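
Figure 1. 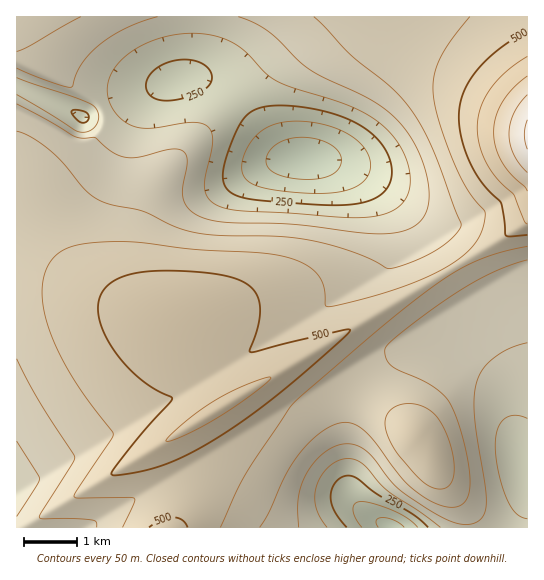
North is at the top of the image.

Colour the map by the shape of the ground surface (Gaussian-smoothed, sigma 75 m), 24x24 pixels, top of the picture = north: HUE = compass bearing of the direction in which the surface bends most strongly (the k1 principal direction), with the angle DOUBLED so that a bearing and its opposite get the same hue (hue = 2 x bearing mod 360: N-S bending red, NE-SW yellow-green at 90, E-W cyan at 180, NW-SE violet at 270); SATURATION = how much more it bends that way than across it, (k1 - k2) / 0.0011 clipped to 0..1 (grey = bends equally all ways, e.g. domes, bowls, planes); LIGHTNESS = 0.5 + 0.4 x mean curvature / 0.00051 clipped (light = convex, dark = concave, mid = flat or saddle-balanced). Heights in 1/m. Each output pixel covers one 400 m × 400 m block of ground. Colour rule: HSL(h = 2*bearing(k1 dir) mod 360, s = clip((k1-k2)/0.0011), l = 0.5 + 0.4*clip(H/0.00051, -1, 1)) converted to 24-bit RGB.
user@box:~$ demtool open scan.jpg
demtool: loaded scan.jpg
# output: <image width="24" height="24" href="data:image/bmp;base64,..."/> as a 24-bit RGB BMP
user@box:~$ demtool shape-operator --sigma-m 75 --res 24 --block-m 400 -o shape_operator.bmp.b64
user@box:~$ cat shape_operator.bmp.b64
<image width="24" height="24" href="data:image/bmp;base64,Qk32BgAAAAAAADYAAAAoAAAAGAAAABgAAAABABgAAAAAAMAGAAATCwAAEwsAAAAAAAAAAAAA0ovR35TegHKVQX5KNoA+YZFamp9qqX1zpHSKlnWUhXuKf4mDdJh4Y6ZyW51bgVc4NwUFLgUHUTshhMxPftR7dMKXXbGqV4mVUH1TmXma4ZjfyYfIYYlhOH8zWopFlYxqlndykXd/i3yDjYh/k5tzgphaaWZJYydPoB2TmFfDj7DJrNu+l9KqeLihXYuWVFl2Y39kQHpCYYJht4K05J7fr3uiXodSSYA7fYpii315inx8kIF9noZ2nXhiak9XPDJUWEZ+goGgk7mkqtKnlcKdeJuWXVl7XEtsgH9/fIB7UX9SRH5EeIxw0pDM3pjWmHp1U4JKUYFJhod2jH5+mnt/pXCFl1iYRT19RWCHhamek8acns2clquRgm6Ga011Y01vgH+AgYB/gYF/dINyRX9EU4NQoHyV45/dzIzDeIptR39EX4RbjX2DnHmXkWioUEuySn69hcPDsMq4n7eam4B+iFl9dE16aFh4gX+BgYCAgoKAgoOAgoR/ZYViQoBAaIhjvYe256Pir4KqX4NeRX5Ha4h5enOUYnKhW5iucrOelrCMqIyDn2J0i1V8eliCamaCgX+BgYCBgoKBg4OBg4SAg4WAgIZ8U4VSR4JGg49015TT35nclHqTTH5RSX9WaYqJZJCDYpZniphllXdim11skF+CfWeIcXaKgYCBgoGCgoKCg4SChIWChIWBhIaBhIaBdYZzRoFGVINUoX+f5Z7jyorJZ4ZuOXlCUIFWboVngoZlhXdmhWprjG+EgHSMeoGMgICCgYGDgoODg4SDg4WDhIaDhIaDhIaDhIaDg4WCZIVkQn5FZoVovoW96J7mq3ysT35SPHc7bX9jf3p0f3Z2gHl9f3yBfn2AgIGEgYOFgoSGg4WHhIaIhYeIhYeIhYaIhYWHhISGhIOFfoSBU4FWSH5MenSN2JDX3pPei3OSR3pISnpKdn52f3x/fn1/fn1/gISGgIaIgYeKgoiMg4iNhIiPhYeQhYWQhoSQhoSPhoONhYKLhICIc4Z7R35NV4BdoHyk55vnyYbKaYVxQ3hFW31cfnx7f3x7foiHf4uKgIyNgYyQgouSg4uUg4mWg4aZhYObiYKbi4KZi4GXiYCUhYCRgX6QY4x7SIBXaYqFwoPH65zqrXqrW31YRXVBcX1kfImDfIyFfI6JfY+Nf5CQgJCRf5CUfouYf4OdhYChjIGkj4KkjoOjiYOihIGigX6hfHidV4p7U31ilXGW34rY4InVkmdxVHNBeop8eIx8do19dot/eIl+eYp4co1ybo96cJGPd4KWgX2ei4OljYapioarh4Grh3qoinSjkm6fkWaRWXVNeXxVrWeQ6oTTyWmkfop7eox3dItzcoZ0d4Fzh4dviJBkbI1XUoZTWoRpa4qBe4yRg4eWhoGYjHeYk2uWk2ONk1+ElF18lV50g2VSYW9BhWNWymuogop+gIt8eol4dIN3dHx6hnVzmoRslpxcXYlJPns+RnxHXIFVcn9he3JifFtYflJTflJWgVNciFVgj1tklGFrkWRudHtQZntPg4qBhIuBf4qAeIaEcHqFenOMoYCOrYmCnJpuV4BPQnE9Tm07X2o9Z2A+alZAdFxIc1hNdlRQflxYh2hljXB2knWKmXeYlXWXgouAgoyBgZabe3+aboCKanmPi3+btpGkuIycl3aAa3NeXGVKXmA/YF49ZWNAbGVFbV9LcmhWfHxmfYV1foWLgH2Vh32fk4Wofp2OqOzrO8X78wDErI1vZIKFboSJm4WRuoWbunaeoWGRgFx1cFldamJXampVam1XZ3RdZYJra5F+cpeOdpSZd4iceoOihIiqdvr6ex0BMwUAIVEAnclkYnhpXndldX5pmm1rsWeDsl+XplyelWKXg2uMc3CGb4GMbJWXbKCbbqKcb5+cb5ebb5Cac5CdfZWiMwkAahkAZ/roheTKd4BlanRfX3BYZHFWfHZbjmNfnmF8omiZmXCiiXehe3uieoyld5imdJ6kcZ6fb5iXbJSTa5ORbJWQcZiPgvf5p+bqf5t2hn1sf3hod3Vja3BeZW9Za3JZeXZggnBrinSBjHyShYCYgoacgI2dfZGbeZKWdZGRcY2JbouEa4uAao17aY91gJuVjXx5jnh2i3RzhXFwfm9udnFtbXJqaXRma3lncX1td4F2fYaAgIqJgY2NgYyNf4uLe4mHeIaDdIV/cIV7bYV2aodwaIhoin5/jXyAj3uCkHmEjneFinaHgXWEdnWAcnx/cYF+cYR8c4d7dol8eYl+fIh/fYd/fYV/fIN/eoJ9d4J7c4J3cIJybYNsboRq"/>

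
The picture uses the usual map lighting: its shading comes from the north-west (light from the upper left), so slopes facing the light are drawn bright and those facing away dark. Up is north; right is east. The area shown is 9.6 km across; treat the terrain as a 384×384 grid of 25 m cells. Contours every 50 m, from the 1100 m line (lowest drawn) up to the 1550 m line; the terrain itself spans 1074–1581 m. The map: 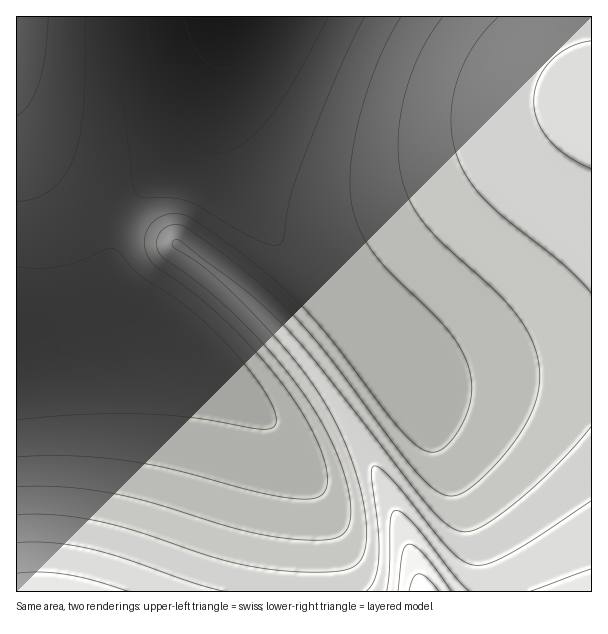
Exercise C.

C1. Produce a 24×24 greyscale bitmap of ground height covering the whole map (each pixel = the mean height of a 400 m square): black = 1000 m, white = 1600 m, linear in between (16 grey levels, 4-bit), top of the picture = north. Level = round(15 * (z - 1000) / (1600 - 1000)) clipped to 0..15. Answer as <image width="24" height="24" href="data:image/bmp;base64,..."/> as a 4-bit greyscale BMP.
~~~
<image width="24" height="24" href="data:image/bmp;base64,Qk2WAQAAAAAAAHYAAAAoAAAAGAAAABgAAAABAAQAAAAAACABAAATCwAAEwsAABAAAAAAAAAAAAAAABEREQAiIiIAMzMzAERERABVVVUAZmZmAHd3dwCIiIgAmZmZAKqqqgC7u7sAzMzMAN3d3QDu7u4A////AMy7u6qpmZmr7bu7u7uqqpmYiIib3Kqqu6qZmYiId3ebypmaqoiIiHd3d3ebqIiZqnd3d3ZmZmeal3iJmmZmZmZmVWipdneImWZmZVVVVWiYZmd4iVVVVVVVVomGZmd4iERVVVVVV5h1VmZ3iERERERVaJdlVmd3iERERERWiXZVZmd4iERERFVomGVWZnd4iFVVVVeJhlVmZ3eIiVVVVniHZVZmd3iImVVVV4h2VVZnd4iJmWZlVnZVVVZneIiZmWZmVVVEVVZ3iImZqnZmVURERVZ3iJmaqndmVURERVZ3iJmqqndmVEMzRFZniJmqqodmVEMzNFVniJmqqod2VDMzNEVniJmqqod2VDMiM0VmeJmaqod2VDIiI0RWeImZqg=="/>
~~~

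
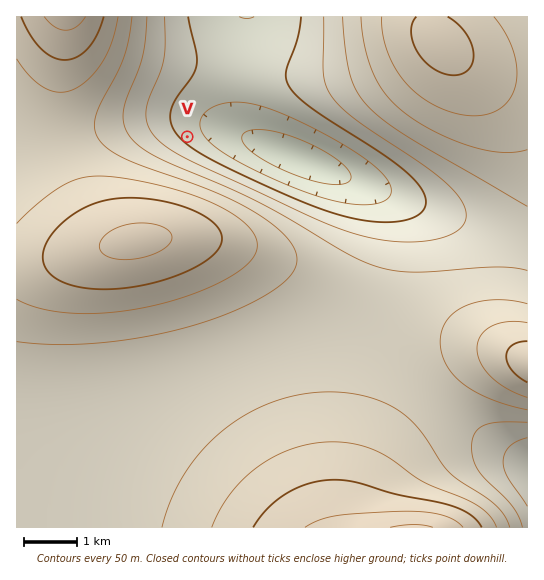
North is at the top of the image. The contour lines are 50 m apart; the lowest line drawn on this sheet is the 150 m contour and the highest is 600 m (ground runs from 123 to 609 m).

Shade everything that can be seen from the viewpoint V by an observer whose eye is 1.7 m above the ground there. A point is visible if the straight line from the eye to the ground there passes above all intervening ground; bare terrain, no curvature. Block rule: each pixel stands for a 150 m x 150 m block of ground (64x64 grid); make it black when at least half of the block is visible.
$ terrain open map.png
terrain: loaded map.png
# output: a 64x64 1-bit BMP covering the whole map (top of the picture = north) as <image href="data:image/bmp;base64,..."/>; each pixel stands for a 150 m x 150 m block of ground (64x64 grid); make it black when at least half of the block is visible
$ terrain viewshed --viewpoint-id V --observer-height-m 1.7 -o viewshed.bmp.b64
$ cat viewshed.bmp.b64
<image width="64" height="64" href="data:image/bmp;base64,Qk0+AgAAAAAAAD4AAAAoAAAAQAAAAEAAAAABAAEAAAAAAAACAAATCwAAEwsAAAIAAAAAAAAA////AAAAAAAAAAAAAAAAAAAAAAAAAAAAAAAAAAAAAAAAAAAAAAAAAAAAAAAAAAAAAAAAAAAAAAAAAAAAAAAAAAAAAAAAAAAAAAAAAAAAAAAAAAAAAAAAAAAAAAAAAAAAAAAAAAAAAAAAAAAAAAAAAAAAAAAAAAAAAAAAAAAAAAAAAAAAAAAAAAAAAAAAAAAAAAAAAAAAAAAAAAAAAAAAAAAAAAAAAAAAAAAAAAAAAAcAAAAAAAAADwAAAAAAAAAfAAAAAAAAAD8AAAAAAAAAfwAAAAAAAAD/AAAAAAAAAf8AAAAAAAAD/wAAAAAAAAf/AAAAAAAAH/4AAAAAAAA//AAAAAAAAH/4AAAAAAAB//gAAAAAAAf//AAAAAAAD//8AAAAAAA///4AAAAAAP///gAAAAAD///+AAAAAA////4AAAAAf////gAAAB/////+AAAH//////wAAB//////+AAAP//////wAAB//////+AAAH//////wAAAf/////+AAAB//////4AAAH//////AAAB//////4AAAf//////AAAH//////8AAA///////wAAD//////+AAAf//////4AAB///////gAAH//////8AAA//wP///wAAD/4AH//+AAAP/AAP//4AAA/8AAf//AAAD/wAB//8AAAP+AAH//gAAA/4AAf/+AAA=="/>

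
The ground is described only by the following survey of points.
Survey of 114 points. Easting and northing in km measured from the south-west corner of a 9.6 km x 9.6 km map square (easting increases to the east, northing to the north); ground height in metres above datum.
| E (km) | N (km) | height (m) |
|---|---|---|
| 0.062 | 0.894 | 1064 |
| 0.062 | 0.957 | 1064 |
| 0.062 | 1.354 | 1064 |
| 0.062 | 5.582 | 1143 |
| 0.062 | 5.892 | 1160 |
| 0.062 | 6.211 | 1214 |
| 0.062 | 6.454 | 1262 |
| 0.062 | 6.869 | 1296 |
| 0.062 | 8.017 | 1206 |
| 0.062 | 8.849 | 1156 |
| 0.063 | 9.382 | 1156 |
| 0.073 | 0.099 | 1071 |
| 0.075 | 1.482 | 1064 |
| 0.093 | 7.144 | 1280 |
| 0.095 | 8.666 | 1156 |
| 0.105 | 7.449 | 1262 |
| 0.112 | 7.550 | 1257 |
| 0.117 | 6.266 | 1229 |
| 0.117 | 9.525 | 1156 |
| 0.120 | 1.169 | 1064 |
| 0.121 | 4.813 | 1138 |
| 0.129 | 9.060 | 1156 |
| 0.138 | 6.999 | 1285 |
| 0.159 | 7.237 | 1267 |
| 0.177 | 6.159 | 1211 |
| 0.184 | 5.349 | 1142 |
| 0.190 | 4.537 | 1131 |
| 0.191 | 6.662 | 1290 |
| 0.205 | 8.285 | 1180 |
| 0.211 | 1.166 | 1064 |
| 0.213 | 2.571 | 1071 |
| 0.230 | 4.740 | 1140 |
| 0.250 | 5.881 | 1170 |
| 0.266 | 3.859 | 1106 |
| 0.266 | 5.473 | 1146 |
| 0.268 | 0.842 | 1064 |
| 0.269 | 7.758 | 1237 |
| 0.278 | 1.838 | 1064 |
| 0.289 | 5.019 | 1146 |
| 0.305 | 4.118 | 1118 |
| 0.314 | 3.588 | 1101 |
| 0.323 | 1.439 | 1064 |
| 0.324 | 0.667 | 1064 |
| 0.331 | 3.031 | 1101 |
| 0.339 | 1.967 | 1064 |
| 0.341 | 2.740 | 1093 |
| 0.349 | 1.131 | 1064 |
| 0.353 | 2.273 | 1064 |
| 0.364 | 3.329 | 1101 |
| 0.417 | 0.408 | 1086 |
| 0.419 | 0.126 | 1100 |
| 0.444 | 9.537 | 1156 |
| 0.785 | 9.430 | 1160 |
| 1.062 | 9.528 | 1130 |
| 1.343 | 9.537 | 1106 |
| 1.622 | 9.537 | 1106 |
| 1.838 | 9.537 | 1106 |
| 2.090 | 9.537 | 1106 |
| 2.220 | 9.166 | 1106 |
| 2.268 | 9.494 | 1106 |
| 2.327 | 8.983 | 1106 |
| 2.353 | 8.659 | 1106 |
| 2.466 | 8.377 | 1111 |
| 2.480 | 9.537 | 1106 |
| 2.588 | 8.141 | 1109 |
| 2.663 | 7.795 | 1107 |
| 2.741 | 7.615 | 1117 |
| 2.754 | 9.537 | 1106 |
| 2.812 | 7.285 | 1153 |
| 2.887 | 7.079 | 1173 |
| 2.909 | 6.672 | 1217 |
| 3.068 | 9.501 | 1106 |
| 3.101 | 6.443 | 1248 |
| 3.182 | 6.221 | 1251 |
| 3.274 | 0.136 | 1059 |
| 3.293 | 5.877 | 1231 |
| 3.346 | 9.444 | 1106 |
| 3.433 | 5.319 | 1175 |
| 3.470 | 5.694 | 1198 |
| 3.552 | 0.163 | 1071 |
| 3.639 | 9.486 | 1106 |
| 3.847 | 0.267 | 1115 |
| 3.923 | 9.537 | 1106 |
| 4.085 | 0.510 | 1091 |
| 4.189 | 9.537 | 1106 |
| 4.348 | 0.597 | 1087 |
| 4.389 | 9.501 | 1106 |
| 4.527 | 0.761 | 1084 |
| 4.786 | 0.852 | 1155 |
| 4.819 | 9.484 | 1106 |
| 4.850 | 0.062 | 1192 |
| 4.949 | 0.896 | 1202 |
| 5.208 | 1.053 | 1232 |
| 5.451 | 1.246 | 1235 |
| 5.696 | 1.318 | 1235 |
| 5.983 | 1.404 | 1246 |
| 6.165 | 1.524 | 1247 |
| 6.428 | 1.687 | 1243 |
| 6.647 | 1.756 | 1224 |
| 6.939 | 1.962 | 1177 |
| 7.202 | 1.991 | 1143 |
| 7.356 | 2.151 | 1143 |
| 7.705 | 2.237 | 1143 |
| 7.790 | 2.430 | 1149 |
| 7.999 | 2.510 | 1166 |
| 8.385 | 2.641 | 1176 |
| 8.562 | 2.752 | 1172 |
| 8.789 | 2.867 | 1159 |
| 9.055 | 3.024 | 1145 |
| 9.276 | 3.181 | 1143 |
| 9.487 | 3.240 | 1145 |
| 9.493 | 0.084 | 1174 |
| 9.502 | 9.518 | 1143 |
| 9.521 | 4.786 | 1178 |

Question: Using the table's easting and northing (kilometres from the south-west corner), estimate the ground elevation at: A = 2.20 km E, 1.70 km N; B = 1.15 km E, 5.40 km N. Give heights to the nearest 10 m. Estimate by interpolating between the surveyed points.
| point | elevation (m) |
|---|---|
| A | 1090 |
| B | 1200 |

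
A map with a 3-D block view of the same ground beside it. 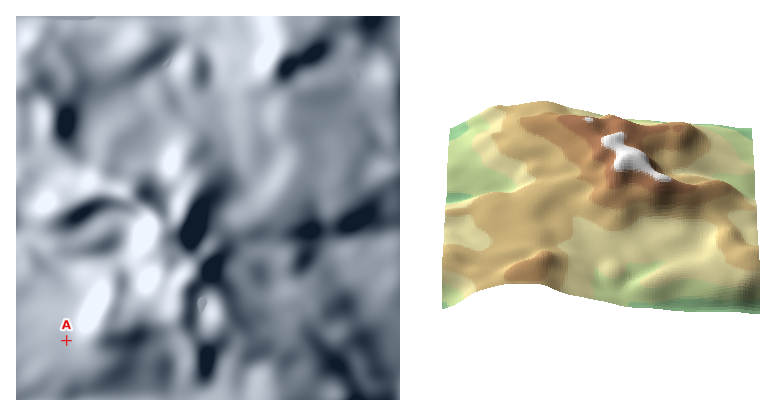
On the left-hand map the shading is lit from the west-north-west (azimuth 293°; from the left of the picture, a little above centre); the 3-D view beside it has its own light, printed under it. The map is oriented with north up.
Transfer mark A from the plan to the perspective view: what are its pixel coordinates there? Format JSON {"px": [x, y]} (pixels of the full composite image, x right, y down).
{"px": [713, 137]}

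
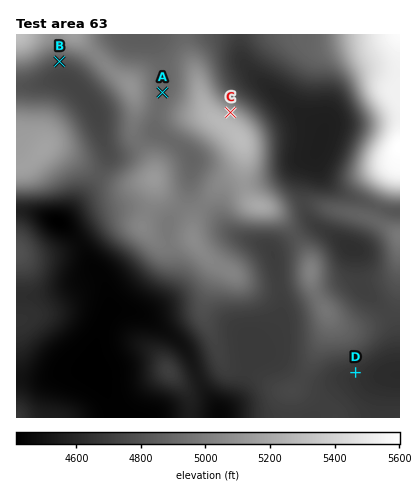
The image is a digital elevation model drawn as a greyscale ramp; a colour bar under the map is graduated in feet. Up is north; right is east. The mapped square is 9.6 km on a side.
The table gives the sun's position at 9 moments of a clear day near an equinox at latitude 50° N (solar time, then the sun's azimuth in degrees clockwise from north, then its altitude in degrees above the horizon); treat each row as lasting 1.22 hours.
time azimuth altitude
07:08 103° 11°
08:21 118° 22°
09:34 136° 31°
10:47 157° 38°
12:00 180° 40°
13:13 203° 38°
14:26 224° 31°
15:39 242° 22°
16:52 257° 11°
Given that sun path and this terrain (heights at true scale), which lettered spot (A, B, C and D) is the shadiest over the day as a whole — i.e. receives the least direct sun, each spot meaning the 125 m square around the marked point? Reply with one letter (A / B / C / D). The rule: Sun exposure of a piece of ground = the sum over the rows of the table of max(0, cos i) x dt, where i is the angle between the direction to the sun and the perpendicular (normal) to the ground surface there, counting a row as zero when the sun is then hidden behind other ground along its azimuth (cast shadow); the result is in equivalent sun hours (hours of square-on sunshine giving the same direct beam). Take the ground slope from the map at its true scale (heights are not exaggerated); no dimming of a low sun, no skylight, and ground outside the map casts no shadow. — C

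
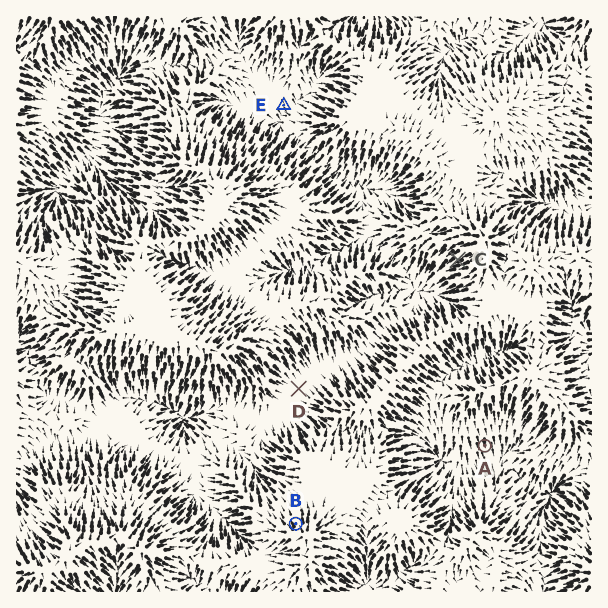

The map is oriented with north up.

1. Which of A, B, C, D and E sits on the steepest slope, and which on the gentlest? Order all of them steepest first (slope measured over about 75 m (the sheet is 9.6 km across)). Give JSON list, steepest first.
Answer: ["C", "B", "A", "E", "D"]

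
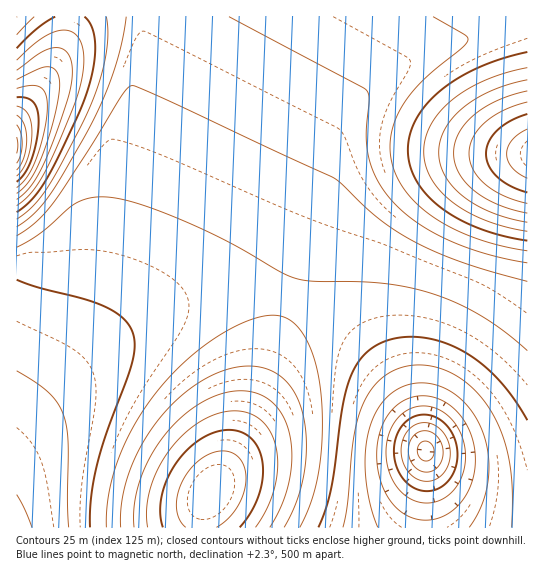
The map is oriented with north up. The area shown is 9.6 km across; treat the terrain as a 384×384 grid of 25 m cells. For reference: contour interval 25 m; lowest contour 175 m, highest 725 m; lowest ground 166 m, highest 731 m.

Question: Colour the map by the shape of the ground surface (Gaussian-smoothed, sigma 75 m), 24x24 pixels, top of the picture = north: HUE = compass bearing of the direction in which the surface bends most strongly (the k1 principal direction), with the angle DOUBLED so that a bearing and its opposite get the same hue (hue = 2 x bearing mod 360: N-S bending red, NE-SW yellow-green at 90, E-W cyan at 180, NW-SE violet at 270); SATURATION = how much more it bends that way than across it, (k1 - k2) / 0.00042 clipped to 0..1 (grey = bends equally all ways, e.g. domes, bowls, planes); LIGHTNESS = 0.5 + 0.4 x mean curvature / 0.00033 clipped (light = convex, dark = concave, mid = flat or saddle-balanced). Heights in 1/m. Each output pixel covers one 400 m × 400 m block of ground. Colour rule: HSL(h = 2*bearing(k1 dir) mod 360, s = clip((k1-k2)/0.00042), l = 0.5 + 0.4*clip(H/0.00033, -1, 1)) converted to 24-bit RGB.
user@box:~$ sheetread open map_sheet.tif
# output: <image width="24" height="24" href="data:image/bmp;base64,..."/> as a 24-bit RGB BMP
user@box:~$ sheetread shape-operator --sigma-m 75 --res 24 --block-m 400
<image width="24" height="24" href="data:image/bmp;base64,Qk32BgAAAAAAADYAAAAoAAAAGAAAABgAAAABABgAAAAAAMAGAAATCwAAEwsAAAAAAAAAAAAAdHqEbXaIZ3CMZGuRaGiWg3WaooOgrouXtI+SrZGQnJCRgo6UbYyWY4uUYZCTY5aOYKCPWK2nTIi4V0i5oFSxo2SMl3B6jnd3dX2EbnuHZ3mLYnePZHiUcnuWjYWZpY+YspGVs5GVqI6YlIaadnyVan+UZ4qRZZeIW6p9Q8SWI5/RRBvKzDC5tlVvoG9qkn50d3+DcH+GaH+JYoGOYYWSaYuVfpCTmZGPq5KPs42Pr4qUpIObjHmZcnGScYCMbpJ6X7BaLNVCD5eVMQdnwxdQyGlHqohllopyeYCCc4KEa4SIY4iMYI+QY5OPcJWIhJaBopmHrY6Gr4OHqX2Rn3eZjHOVgXeKiY12oLJapMsnFSgPGg4ln4Ad0MZCrqxkl5hye4GBdoODb4aFZ4qHYY6GYJGCZZR6cpdxl516ppN8q4F6qXaAonGLmm+QkXGIlXNwsn1YzEQmXgxPCBozHL8kfMtJjatmipZzfIGAeYKBc4SCbIeBZYt/YY56YZJxZ5ZmhpptoJlxpYZxpXFvomx7nGuEmGqDnGh4r1hpzDKAkxLEEUzALdShV7pkdKJrf5N1foB/e4F/d4N/cYV/a4h8ZYt2Yo5tZZJje5ZmlpppnotroHdqnmltm2h5mWh/nGWApl2Ht0ysfjrDO1/EUbW4ZaeGcZh3eI53foB+fYF+eoJ+doN9cYZ7a4h2Z4tuaI1ldpBmipRnl45omX5pmW5pl2lxlml7l2iDnGWQm1+jeFunXm2nZpOhb5iPdZCBeYp9gIB+foF9fIF+eYJ9doR8coV3bodxbYlrdoxpgo5pkI5qkoJrknVrkmxukW15kW2Ck22OjGyVemuWbXSVcYaSdY6NeYqEe4eAgYF+f4F9fYF+e4J+eYJ9d4N6dIR1c4Zxd4hvf4luiYtujINvjHtwjHJwjHF4jHKAjHOJhnOMfHSNdXiMd4GLeYeJe4aEfIWBgoJ9f4J9fYJ+fYF/fIF+eoF8eIJ5eIN2eoR1foV0hIZzh4NziH10iHh1iHZ5h3d/h3eFg3iHfnmHenqHe4CGfIOFfISCfIN9g4R7foR8fIJ+fYGAfYF/fYB+fIF8e4F6fIJ5foN4goN4hIJ4hH94hHt4hHl6hHp/hHqDgnuEf3uEhHiDhnZsiXhejH1SjoZKTJJTeId4e4N/fIGBfYCAfoCAfoB+fYB9foF8f4F8gYJ7goF7gn97gn17gnx8gnx/gnyChHd+iWNljVpRkGBLkWtKk3dKlIRKDqEuPpdqd4WCe4CCfX+Bfn+Af4B/foB+f4B+f4B+gIB9gYB9gX99gX59gX1+gX2AhXF7jVlqkVNilFVdlVdXlmRblnNelYFgE8cpAppkT4+Ien6CfX6Bfn+Af3+Af39/f39/gIB/gIB/gH9+gH9+gH5+gH5/hHWBjlyAk1qCmFyDm2CEm2eDmm6CmHaBlX1/KfAtBqqMD42IbYCGfH2Bfn6Af3+Af3+Af39/gH9/gH9/gH9/gH9/gH9/gH2BhGaKil+SkGCZlWSfmGuimnKkmnqlmYKlloikY/6KHI6yCnqMNYuPe3yBfn6Af3+Af3+AgH+AgH+AgH9/gH9/gH+AgH+AfXmCcmONdGGWeGOefWmkg2+piHetjH6xj4SzkIm1ipT3Ny2+IWOWFoGOY4CHf36Af3+Af3+AgH+AgH+AgH+AgH+AgH+AgH+AeHiCY2eOYmeWZGmfam6lcHSreHqwf4C0hYa3iom5/17V0DfdQkCiInqVM3uQfX2Af3+Af3+AgH+AgH+AgH+AgH+AgH+AgH+AfH6BY3uMYX2UYoGcZ4Whbommdo2qfY+thJCviZCw/1WS8Umqsly1Pm2cHWqRbnyFf3+Af3+AgH+AgH+AgH+AgH+AgH+AgH+Af3+AbIaGXY+NXpaTYZuYZ56cb6Ced6Cgf52fhped/0li91eFyXWZYlelJVmXTnCNf3+AgH+AgH+AgH+AgH+AgH+AgH+AgH+AgH+AfYGAZIl5V5BzWJRyW5dyX5lwZZlvbZdtfJR04lZH6HR113uNsWeyOEWdOVyRfn6AgH+AgH+AgH+AgH+AgH+AgH+AgH+AgH+Af3+AfYB+ZohtUY9WT5JOWJRPY5VRcJZUfpZWs6Rm1Y922nd6wGmZakmlNkeTenyBgH+AgH+AgH+AgH+AgH+AgH+AgH+AgH+Af3+Af3+Af4B/doN1aIpeY45MaZFFc5JDf5NDX6RPvqFp0H5txWaAolGsRj2VdneDgH+AgH+AgH+AgH+AgH+AgH+AgH+AgH+Af3+Af3+Af3+Af3+Af4B/foF7e4RwfIhkgIpa"/>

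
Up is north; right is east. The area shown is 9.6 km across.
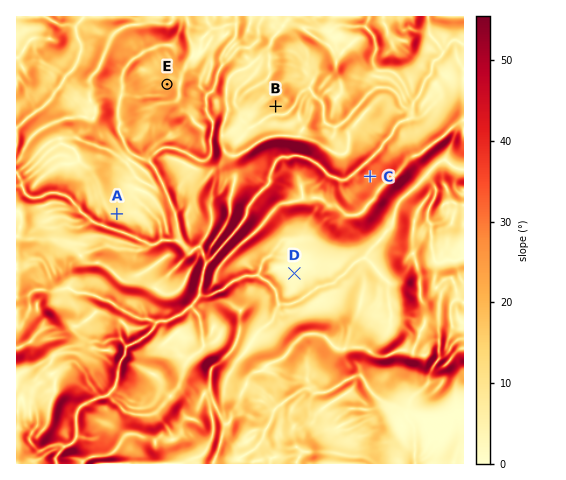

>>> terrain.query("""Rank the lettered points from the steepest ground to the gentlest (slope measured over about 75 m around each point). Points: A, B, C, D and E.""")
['C', 'E', 'B', 'A', 'D']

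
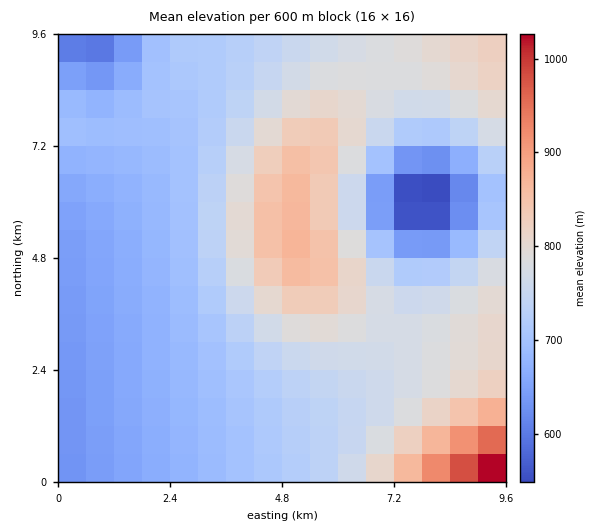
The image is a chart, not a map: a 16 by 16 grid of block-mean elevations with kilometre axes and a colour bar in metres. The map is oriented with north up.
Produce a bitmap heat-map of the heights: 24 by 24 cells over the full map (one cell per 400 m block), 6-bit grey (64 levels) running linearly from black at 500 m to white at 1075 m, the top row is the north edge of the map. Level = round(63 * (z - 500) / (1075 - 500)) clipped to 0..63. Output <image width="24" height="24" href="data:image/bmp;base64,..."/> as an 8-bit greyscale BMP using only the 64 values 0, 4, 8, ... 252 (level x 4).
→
<image width="24" height="24" href="data:image/bmp;base64,Qk12BgAAAAAAADYEAAAoAAAAGAAAABgAAAABAAgAAAAAAEACAAATCwAAEwsAAAABAAAAAAAAAAAAAAEBAQACAgIAAwMDAAQEBAAFBQUABgYGAAcHBwAICAgACQkJAAoKCgALCwsADAwMAA0NDQAODg4ADw8PABAQEAAREREAEhISABMTEwAUFBQAFRUVABYWFgAXFxcAGBgYABkZGQAaGhoAGxsbABwcHAAdHR0AHh4eAB8fHwAgICAAISEhACIiIgAjIyMAJCQkACUlJQAmJiYAJycnACgoKAApKSkAKioqACsrKwAsLCwALS0tAC4uLgAvLy8AMDAwADExMQAyMjIAMzMzADQ0NAA1NTUANjY2ADc3NwA4ODgAOTk5ADo6OgA7OzsAPDw8AD09PQA+Pj4APz8/AEBAQABBQUEAQkJCAENDQwBEREQARUVFAEZGRgBHR0cASEhIAElJSQBKSkoAS0tLAExMTABNTU0ATk5OAE9PTwBQUFAAUVFRAFJSUgBTU1MAVFRUAFVVVQBWVlYAV1dXAFhYWABZWVkAWlpaAFtbWwBcXFwAXV1dAF5eXgBfX18AYGBgAGFhYQBiYmIAY2NjAGRkZABlZWUAZmZmAGdnZwBoaGgAaWlpAGpqagBra2sAbGxsAG1tbQBubm4Ab29vAHBwcABxcXEAcnJyAHNzcwB0dHQAdXV1AHZ2dgB3d3cAeHh4AHl5eQB6enoAe3t7AHx8fAB9fX0Afn5+AH9/fwCAgIAAgYGBAIKCggCDg4MAhISEAIWFhQCGhoYAh4eHAIiIiACJiYkAioqKAIuLiwCMjIwAjY2NAI6OjgCPj48AkJCQAJGRkQCSkpIAk5OTAJSUlACVlZUAlpaWAJeXlwCYmJgAmZmZAJqamgCbm5sAnJycAJ2dnQCenp4An5+fAKCgoAChoaEAoqKiAKOjowCkpKQApaWlAKampgCnp6cAqKioAKmpqQCqqqoAq6urAKysrACtra0Arq6uAK+vrwCwsLAAsbGxALKysgCzs7MAtLS0ALW1tQC2trYAt7e3ALi4uAC5ubkAurq6ALu7uwC8vLwAvb29AL6+vgC/v78AwMDAAMHBwQDCwsIAw8PDAMTExADFxcUAxsbGAMfHxwDIyMgAycnJAMrKygDLy8sAzMzMAM3NzQDOzs4Az8/PANDQ0ADR0dEA0tLSANPT0wDU1NQA1dXVANbW1gDX19cA2NjYANnZ2QDa2toA29vbANzc3ADd3d0A3t7eAN/f3wDg4OAA4eHhAOLi4gDj4+MA5OTkAOXl5QDm5uYA5+fnAOjo6ADp6ekA6urqAOvr6wDs7OwA7e3tAO7u7gDv7+8A8PDwAPHx8QDy8vIA8/PzAPT09AD19fUA9vb2APf39wD4+PgA+fn5APr6+gD7+/sA/Pz8AP39/QD+/v4A////ADg8QERESExQVFhYXGBkaHSAjKCwwNTg7Dg8QERISExQVFhcXGBkaHB4hJSktMDQ3Dg8QERITExQVFhcYGBkaGx0fIiUoKy4xDw8QERITFBQVFhcYGRkaGxwdHyEkJikrDw8QERITFBQVFhcYGRobGxwdHh8hIiQmDxAQERITFBUWFxgZGhsbHBwdHh8fICIjDxARERITFBUWFxkaGxwdHR0dHh8fICEiDxARERITFBUWGBocHR4eHh4eHh8fICEiDxAREhITFBUXGRwfICEhIB8eHh4fICEiDxAREhMTFBYYGx4hIyQkIiAeHR0eHyAhDxAREhMUFRYZHSEkJicmIyAdGxsbHR8gDxAREhMUFRcaHiImKCgmIx8aFxYXGRwfEBAREhMUFRcbHyQnKSgmIhwWEhARFRgcEBEREhMUFRcbICQoKSglHxgRCwkLDxUaEBESExMUFRgbICQoKCckHhYNBgMGCxIYERISExQUFRcbHyQnKCckHhYNBgMFCxEXEhITExQVFhcaHiImKCckHxgQCggJDhMYExQUFBQVFhcZHSEkJyclIRwWEQ8QExcbFRUVFRUVFhcZGx8iJSYlIh4aFxYWGBseFhUVFRYWFhcYGh0gIiMjIiAdGxsbHR4gFBMTFBYWFxcYGRseICEhISAfHh4eHyEiERAQEhUXFxcYGRocHh8gIB8fHx8gISIjDgwNDxMWFxgYGRobHB0eHx8fICAhIiMkCwoKDhMWGBgYGRkaGxwdHh8fICAhIiMkA=="/>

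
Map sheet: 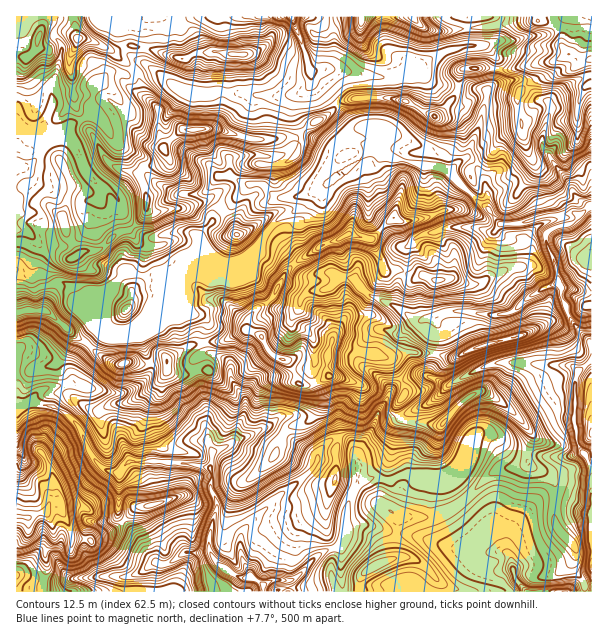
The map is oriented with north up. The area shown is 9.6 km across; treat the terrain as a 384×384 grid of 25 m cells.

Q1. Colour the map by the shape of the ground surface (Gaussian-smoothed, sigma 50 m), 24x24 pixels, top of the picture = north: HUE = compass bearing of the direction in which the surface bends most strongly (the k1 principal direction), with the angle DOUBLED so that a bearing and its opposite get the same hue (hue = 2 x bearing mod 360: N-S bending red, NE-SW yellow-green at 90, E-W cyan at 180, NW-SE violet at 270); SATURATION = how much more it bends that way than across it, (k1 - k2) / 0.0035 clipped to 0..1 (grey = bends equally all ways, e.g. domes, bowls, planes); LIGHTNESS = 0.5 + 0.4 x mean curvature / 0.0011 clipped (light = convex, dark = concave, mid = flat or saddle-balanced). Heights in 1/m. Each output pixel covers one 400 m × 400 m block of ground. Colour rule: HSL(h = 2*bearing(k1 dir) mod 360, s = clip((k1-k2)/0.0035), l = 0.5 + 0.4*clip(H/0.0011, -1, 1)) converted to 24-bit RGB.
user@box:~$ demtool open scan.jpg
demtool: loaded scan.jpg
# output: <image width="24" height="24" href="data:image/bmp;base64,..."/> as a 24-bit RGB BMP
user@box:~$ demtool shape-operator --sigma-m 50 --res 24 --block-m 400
<image width="24" height="24" href="data:image/bmp;base64,Qk32BgAAAAAAADYAAAAoAAAAGAAAABgAAAABABgAAAAAAMAGAAATCwAAEwsAAAAAAAAAAAAAgl1W19hHcncAYYQaL6snSZe8xJrLyHLALXvAwwEK3gBLCN3mlWKrSYfF05yRVXROc3RdeLaCaWiVlHCUsyqC6hxF4w5yzf7bJo4utAB9/s3OYdSXVqaMSTRbPooe2sEXmhCCQzvThbCyr4uqI3dEN5Q2p5lzwpbMiK/EiVlwe29ziYh5gEWTeZZxfWdoAx7/w3zeIWe8Y/q47oF7tS+6XHxMflBuxuR4GWSiTYGQiHyKj32Kq4WSQYiUc4JXlIlZh2pXg3hoa35seYGBd3iHc2h/j7+UCwC3lHS1zq+WNU3euuPcHgDg5dP4povsv+7BLABje5lFPG1OinWMp5GDLoCSj4WrlLWyfn6eh3emtoWuZXZvfXVxXnZztbV9LxKfmE64y9+uUKGjsG5bFBBRcoNDxX1n6pi9NxCk58rjpktWImM2bXCk2IJ8QIFvinVFfXdgdXdiVYJwvX6md2+JdpKDfaWAUhS6hgBY1PS+d5RKZQMbHGsqXWsedJYX1K0VH4mOkmCF27HFjKfAIkhI07VjWkhqsZB8cEJNtss5P3VsXo9/mXels6lldqNGRgBYN6f/4r63SQVLy+GeczKYtYuFTpBEcXI4ol4+KXEzk6dK1HmcQZZFelMfGVcbxmtiSEel+fTSEDcvVmhFUiworu6tjdHLdADDIFAThToJgBisu5LZrHPFtWtZk69gJUlChmVEzbgtXHk0QzwUv3UnPyx8reaLANPiJNFfMXvZ/8zuIVVgwvbiZlauuJVxBiyem1SaTquOcJRLNBgSaH0S0Vub2Ji6fTWvgOm0Xx6Y2Wbe0tb0zsT1Y7Dh1vX0ADxxxumhOmUAAIoL6c/8jWa1eU90tamLFDuqcm6fq2WQXC1Ln9ju1db2Hi3S4+K0S2S6pSZkmD6ZSteGjOm1RF6yk70/iSpSo6/MyTWoUUHx/5rCGDMAKy4FX2Mqk39KH5RYMj4Zbi0vuvjhNptBWF4lMIkytlt2sHvCvFPYbYHVo/CydjKFljWo4KCXRYaDiKJUWqe1SUF0J8Bl6sz/5sz/rqj/KslfEzd3ycT6zv3ziTNyaVh825qPVH9+ZHlZeldDQn2HseWnyYtLIkpSccu30I+fbHPBcUvJYzQuZnA5ZG8sVGAWEDMI1Gl003H4/wzramcnqmIpYEUxTXM5hLRchGGVfX5/X66tRM92Mmcy9oypO32cNH0xmL4/ZxUvkDUsqWrAuJzOf67GpLXOsHieBzwETwAwuOROkmt1rEe2qb7YW8p0NV1BiIZKXnxcfX9xfnFfUHFSOYJn9YmmYnoqeYAzM1Blm9jAbpbEbmi9vY15UlSgo4G9087qLgCHs9Gzd26sW3+YbL5n2o3US0XGVL6JW8PBQkN31W3Rc9x6NHVpUqON8c/846H9ktfyeoAiGz4PTKk/xaCWSmeCnF+X19V1ABjUupXKk3RibLapYnajZn5xmT6Y56GhOj/QPbZ/MINc1H54aUPdUZdjN2M9to5KTRyr9cnmqJ/yny3/IOQKCQ3Kl58WpIgRKGkKJ3kUbo2Vco9grIVngWR5Ri1PzeSdd28f1tYnZnK5gZNLfmg0a4RKX3NbO5ZiwDZsx7VaQ7A/fKxeuC1ZZRR61bChrUeFX7ZgTzGYcHxjmnV1WaaNojmRir/eyEqLteGxRIbCSCpw0jeglW/gpc1KPnhnYX9daYVYOo1c0j8jjXA2ri+EpT9teURmzt2r6y6+JnhRdIeYaaNrdDxyg9+PTShMzWVn6ZBtYi8gJFAbJNdVR9Jx37WbL1uFXYF1hYtvgHlpl1ZoiGQ3ToU3nWizhUekeuVcmRqx/jn9jHhvmGSDSaKCmlFPV5SLuq5Iad3u0tD70cr+SFifnXtjl16m9sDmKoFrS1UtSTMkcyIr1Pf2ecLNKVBrrLuGzXeUJTOd/GVVd4tmVFV4sbx7ZnGOe1CQpOy3eSYyTkUneGY4d2pYeoBbZ3dbY3FN5m/mwrb2iqL5z/b8nUB4y4x4Jil0yL2In2NHHTA25YNedbFSKD5aus91TlRtYK5Rk2QzVCQfmaE7fnhAdHk+SJ9Sc5h+SEd3c3xYb2Y5ZXI/cm1IYkN/9ZvPPG7rHOTezVquXWO/T8ZYyITCIlPG1pRrWa7QdXvIU07DnMTqs5zlytD03df0yJffL2CfrzpHbjdYieZBbkRxaUsxMV8aNFwUZkUcVYU6r3i4qZTMdpCxZZZpgy+ipNyQbThhd3Nehnljan1eZZpCVlEtWnMw1bgYPQBW1uCiUyqi+uDRNSW3xfPsbbDxalfOZ2HNXz6npcw2TaNHgX1o"/>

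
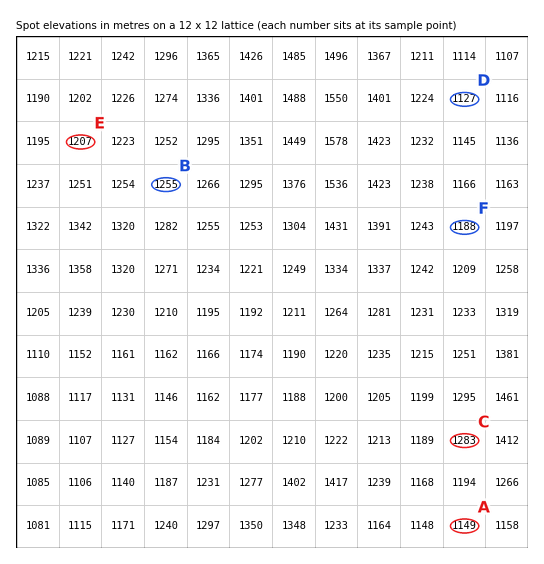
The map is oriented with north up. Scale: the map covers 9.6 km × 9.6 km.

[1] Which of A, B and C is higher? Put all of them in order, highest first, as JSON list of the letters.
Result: ["C", "B", "A"]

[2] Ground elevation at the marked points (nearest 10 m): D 1130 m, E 1210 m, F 1190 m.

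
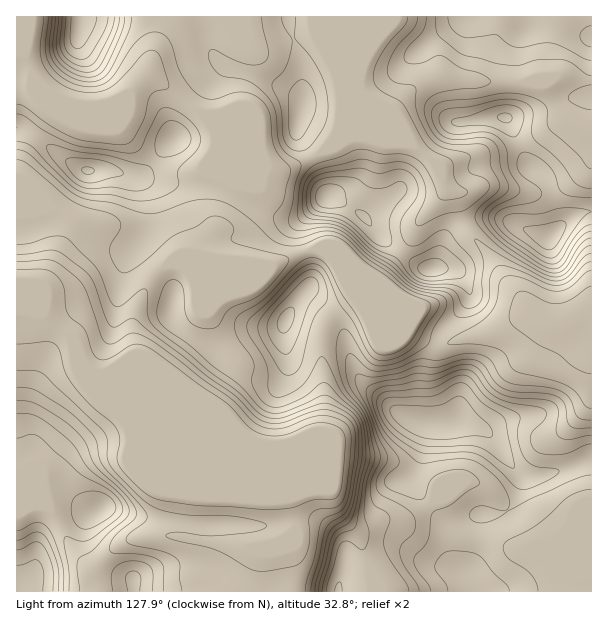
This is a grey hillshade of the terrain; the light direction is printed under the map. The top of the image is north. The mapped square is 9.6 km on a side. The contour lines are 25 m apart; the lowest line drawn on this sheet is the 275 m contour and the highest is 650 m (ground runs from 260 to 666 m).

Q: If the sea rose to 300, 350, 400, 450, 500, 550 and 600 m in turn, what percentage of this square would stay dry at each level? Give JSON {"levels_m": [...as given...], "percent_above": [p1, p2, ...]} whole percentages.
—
{"levels_m": [300, 350, 400, 450, 500, 550, 600], "percent_above": [87, 80, 64, 46, 30, 14, 4]}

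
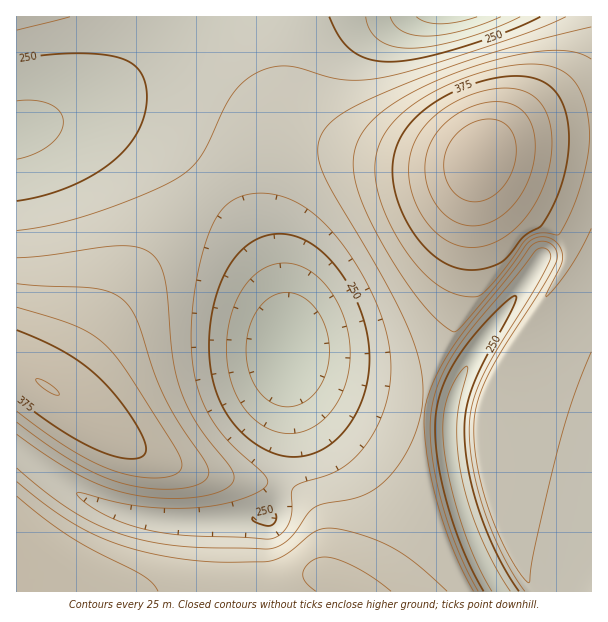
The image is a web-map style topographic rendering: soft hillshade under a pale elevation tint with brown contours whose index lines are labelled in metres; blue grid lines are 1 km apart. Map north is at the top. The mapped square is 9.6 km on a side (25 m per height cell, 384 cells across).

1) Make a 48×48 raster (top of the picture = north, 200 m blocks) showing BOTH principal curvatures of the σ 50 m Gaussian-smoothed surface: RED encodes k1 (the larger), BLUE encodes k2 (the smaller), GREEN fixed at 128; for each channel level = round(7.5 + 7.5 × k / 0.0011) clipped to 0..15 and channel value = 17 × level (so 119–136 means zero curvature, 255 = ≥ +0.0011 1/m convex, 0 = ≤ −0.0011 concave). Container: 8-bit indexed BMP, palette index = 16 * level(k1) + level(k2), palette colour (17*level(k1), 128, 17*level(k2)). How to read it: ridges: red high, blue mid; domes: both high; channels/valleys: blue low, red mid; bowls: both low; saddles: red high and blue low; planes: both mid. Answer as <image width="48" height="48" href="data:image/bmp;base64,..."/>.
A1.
<image width="48" height="48" href="data:image/bmp;base64,Qk02DQAAAAAAADYEAAAoAAAAMAAAADAAAAABAAgAAAAAAAAJAAATCwAAEwsAAAABAAAAAAAAAIAAABGAAAAigAAAM4AAAESAAABVgAAAZoAAAHeAAACIgAAAmYAAAKqAAAC7gAAAzIAAAN2AAADugAAA/4AAAACAEQARgBEAIoARADOAEQBEgBEAVYARAGaAEQB3gBEAiIARAJmAEQCqgBEAu4ARAMyAEQDdgBEA7oARAP+AEQAAgCIAEYAiACKAIgAzgCIARIAiAFWAIgBmgCIAd4AiAIiAIgCZgCIAqoAiALuAIgDMgCIA3YAiAO6AIgD/gCIAAIAzABGAMwAigDMAM4AzAESAMwBVgDMAZoAzAHeAMwCIgDMAmYAzAKqAMwC7gDMAzIAzAN2AMwDugDMA/4AzAACARAARgEQAIoBEADOARABEgEQAVYBEAGaARAB3gEQAiIBEAJmARACqgEQAu4BEAMyARADdgEQA7oBEAP+ARAAAgFUAEYBVACKAVQAzgFUARIBVAFWAVQBmgFUAd4BVAIiAVQCZgFUAqoBVALuAVQDMgFUA3YBVAO6AVQD/gFUAAIBmABGAZgAigGYAM4BmAESAZgBVgGYAZoBmAHeAZgCIgGYAmYBmAKqAZgC7gGYAzIBmAN2AZgDugGYA/4BmAACAdwARgHcAIoB3ADOAdwBEgHcAVYB3AGaAdwB3gHcAiIB3AJmAdwCqgHcAu4B3AMyAdwDdgHcA7oB3AP+AdwAAgIgAEYCIACKAiAAzgIgARICIAFWAiABmgIgAd4CIAIiAiACZgIgAqoCIALuAiADMgIgA3YCIAO6AiAD/gIgAAICZABGAmQAigJkAM4CZAESAmQBVgJkAZoCZAHeAmQCIgJkAmYCZAKqAmQC7gJkAzICZAN2AmQDugJkA/4CZAACAqgARgKoAIoCqADOAqgBEgKoAVYCqAGaAqgB3gKoAiICqAJmAqgCqgKoAu4CqAMyAqgDdgKoA7oCqAP+AqgAAgLsAEYC7ACKAuwAzgLsARIC7AFWAuwBmgLsAd4C7AIiAuwCZgLsAqoC7ALuAuwDMgLsA3YC7AO6AuwD/gLsAAIDMABGAzAAigMwAM4DMAESAzABVgMwAZoDMAHeAzACIgMwAmYDMAKqAzAC7gMwAzIDMAN2AzADugMwA/4DMAACA3QARgN0AIoDdADOA3QBEgN0AVYDdAGaA3QB3gN0AiIDdAJmA3QCqgN0Au4DdAMyA3QDdgN0A7oDdAP+A3QAAgO4AEYDuACKA7gAzgO4ARIDuAFWA7gBmgO4Ad4DuAIiA7gCZgO4AqoDuALuA7gDMgO4A3YDuAO6A7gD/gO4AAID/ABGA/wAigP8AM4D/AESA/wBVgP8AZoD/AHeA/wCIgP8AmYD/AKqA/wC7gP8AzID/AN2A/wDugP8A/4D/AIiIiIiIiIiIh4eHh4eHh4eHh4eHh4eHh4iIiIiIiIiIiIeHh4f3g3CAg/ioh3d3h4iIiIeHh4eHh4eHl5eXl5eXl5eXl5eXmIiIiIiIiIiIh4eHh8fmcXCB59iHh3d3h4iHh4eHh5eXl5eXl5eXl5eXl5eYp6enmJiIiIiIiIeHh4eHh/eDcICU+IeHh3d3h4eHh4eXl5eXl5eXl5eXl5eXl5iYl5aWl5iIiIiIh4eHh4eHp/dxcIH3yIeHh4d3h4eHl5eXl5eXh4eHd3Z2dnZ2hoaGdmWGl5eYiIeHh4eHh4eH96VwgIP4iIeHh4eHh4eXl5eXh4d2dXV0dHR0dHSEhISEdFR1lpeXh4eHh4eHh4eH93JwgNbYh4eHh4eHh5eXl4eHdnV0c3ODg4SEhISEhIWFdWR1lpeHh4eHh4eHh4e393GAgfiYh4eHh4eHh5eXh3Z1dIODhISFhoaGh4eHh4eHh4WVlpeHh4eHh4eHh4fntXCAlPiIh4eHh4eHh4eHdXRzg4SFhoeImJiYmKiop5eXl5aWl4eHh4eHh4eHh4f3g3CAxtiHh4eHh4eHh3Z1c4OEhYeImJioqKioqKiop6eXl5eXh4eHh4eHh4eHh4f3cnCB96iHh4eHh4eHh3SDg4WGh5iYqKioqKiomJiXl5eXh4eHh4eHh4eHh4eHh6f3cYCC+JiHh4eHh4eHh4OEhYeImJiYmJiYmJiYmIeHh4eHh4eHh4eHh4eHh4eHh7f2cYCD+IeHh4eHh4eHh4SGh5iYmJiYmJiYmIiHh4eHd3d3d3d3d3eHh4eHh4eHh8fWcICT+IeHh4eHh4eHh4aHmJiYmJiYmIiIiIeHh3d3d3d3d3d3d3d3h4eHh4eHh8fWcICU+IeHh4eHh4eHh4iYmJiYmJiIiIiIh4eHh3d3d3d3d3d3d3d3d4eHh4eHh8fmcYCT+IeHh4eHh4eHh5iomJiYmIiIiIiHh4eHh3d3d3d3d3d3d3d3d4eHh4eHh6f2cYCC+JeHh4eHh4eHh6iYmJiIiIiIiIeHh4eHh4d3d3d3d3d3d3d3d3eHh4eHh5f3cnCB98iHh4eHh4eHh5iYmIiIiIiIh4eHh4eHh4d3d3d3d3d3d3d3d3eHh4eHh4f3lHCAlPiHh4eHh4eHh5iYiIiIiIeHh4eHh4eHh4d3d3d3d3d3d3d3d3eHh4eHh4fH5nFwgffHh4eHh4eHh5iIiIiIh4eHh4eHh4eHh4d3d3d3d3d3d3d3d3eHh4eHh4eH94NwgJP4l4eHh4eHh4iIiIeHh4eHh4eHh4eHh4d3d3d3d3d3d3d3d3d3h4eHh4eH1+ZxcIDG+IeHh4eHh4iHh4eHh4eHh4eHh4eHh4eHd3d3d3d3d3d3d3d3h4eHh4eHh/eUcICB97eHh4eHh4eHh4eHh4eHh4eHh4eHh4eHd3d3d3d3d3d3d3d3h4eHh4eHh6f3gnCAk/eXh4eHh4eHh4eHh4eHh4eHh4eHh4eHh3d3d3d3d3d3d3d3h4eHh4eHh4fn1nGAgLX3h4eHh4eHh4eHh4eHh4eHh4eHh4eHh3d3d3d3d3d3d3d3h4eHh4eHh4eH96WAgHH3x4eHh4eHh4eHh4eHh4eHh4eHh4eHh4d3d3d3d3d3d3d3h4eHh4eHh4eHp/eDgICD95eHh4eHh4eHh4eHh4eHh4eHh4eHh4eHd3d3d3d3d3d3d4eHh4eHh4eHh9jngYBwtfeHh4eHh4eHh4eHh4eHh4eHh4eHh4eHh4eHd3d3d3d3d4eHh4eHh4eHh4f4pYBwUfWXh4eHh4eHh4eHh4eHh4eHh4eHh4eHh4eHh4eHh4eHh4eHh4eHh4eHh4eo+GIgIPSXh4eHh4eHh4eHh4eHh4eHh4eHh4eHh4eHh4eHh4eHh4eHiIiIiIiIiIeH5+NhwvaHh3d3h4eHh4eHh4eHh4eHh4eHh4eHh4eHh4eHh4eHh4eHiIiIiIiIiIiIiMf254eHh3d3d3eHh4eHh4eHh4eHh4eHh4eHh4eHh4eHh4eHh4eHiIiIiIiIiIiIiIeHh4eHh3d3d3d3h4eHh4eHh4eHh4eHh4eHh4eHh4eHh4eHh4eHiIiIiIiIiIiIiIiHh4eHh3d3d3d3d4eHh4eHh4eHh4eHh4eHh4eHh4eHh4eHh4eHiIiIiIiIiIiIiIiIh4eHh3d3d3d3d3eHh4eHh4eHh4eHh4eHh4eHh4eHh4eHh4eHiIiIiIiIiIiIiIiIh4eHh3d3d3d3d3d3h4eHh4eHh4eHh4eHh4eHh4eHh4eHh4eHh4iIiIiIiIiIiIiIh4eHh3d3d3d3d3d3d4eHh4eHh4eHh4eHh4eHh4eHh4eHh4eHh4iIiIiIiIiIiIiIh4eHh3d3d3d3d3d3d4eHh4eHh4eHh4eHh4eHh4eHh4eHh4eHh4iIiIiImJiIiIiIh4eHh3d3d3d3d3d3d3eHh4eHh4eHiIiIiIeHh4eHh4eHh4eHh4eIiIiYmJiYiIiIh4eHh3d3d3d3d3d3d3eHh4eHh4eIiIiIiIiHh4eHh4eHh4eHh4eIiIiYmJiYmIiIh4eHh3d3d3d3d3d3d4eHh4eHh4eIiIiIiIiHh4eHh4eHh4eHh4eIiIiYmJiYmJiIh4eHh3d3d3d3d3d3h4eHh4eHh4eIiIiIiIiHh4eHh4eHh4eHh4eHiIiImJiYmJiHh4eHh3d3d3d3d4eHh4eHh4eHh4eHiIiIiIiIh4eHh4eHh4eHh4eHh4iIiJiYmJeXh4eHh3d3d3d3h4eHh4eHh4eHh4eHh4iIiIiIh4eHh4eHh4eHh4eHh4eIiIiYl5eXl4eHh3d3d4eHh4eHh4eHh4eHh4eHh4iIiIiIh4eHh4eHh4eGhoaHh4eHiIiHl5eXl4eHh3d3h4eHh4eHh4eHh4eHh4eHh4eIiIiIh4eHh4eHh4aGhoaGhod3d4eHh5eXl4eHh4eHh4eHh4eHh4eHh4eHh4eHh4eIiIiIh4eHh4eHh4aGhnZ2dnZ3d3eHh4eHh4eHh4eHh4eHh4eHh4eHh4eHh4eHh4eHiIiHh4eHh4eHh4eGdnZ2dnZ2dnd3h4eHh4eHhw=="/>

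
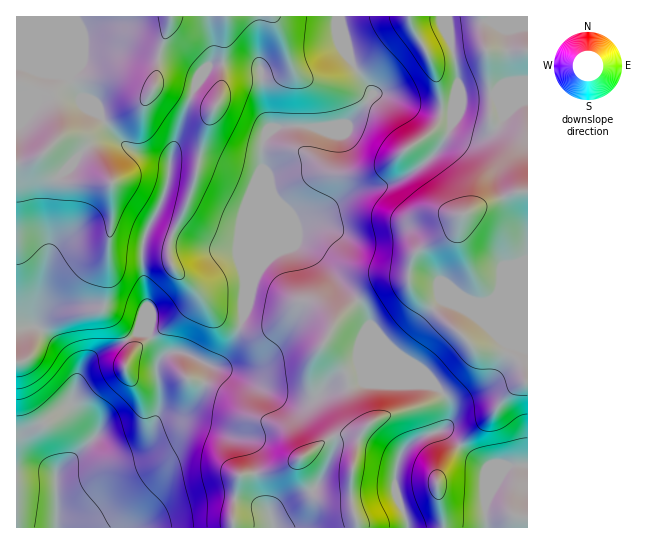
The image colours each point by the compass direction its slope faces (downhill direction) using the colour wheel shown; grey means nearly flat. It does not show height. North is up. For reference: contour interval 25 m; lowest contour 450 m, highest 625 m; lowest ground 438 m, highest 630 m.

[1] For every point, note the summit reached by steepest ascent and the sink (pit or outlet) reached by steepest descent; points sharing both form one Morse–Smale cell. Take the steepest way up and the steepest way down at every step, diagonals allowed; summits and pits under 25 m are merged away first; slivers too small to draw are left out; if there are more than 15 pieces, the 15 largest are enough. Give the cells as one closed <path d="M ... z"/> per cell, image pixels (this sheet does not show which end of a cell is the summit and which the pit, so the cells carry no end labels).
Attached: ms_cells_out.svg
<path d="M527 16l-187 1 8 38 24 36 0 4-19 24-7 6-25 3-42-1-5 1-9 7-4 14 0 24-20 49 0 47 4 12-2 21 1 13-16 39-10 11-7 2-30-15-10 0-9 5-3 4 2-7-6-12-9-10-8 0-8 7-39 18-12 18-8 28 22 28 1 6-24-28-5 0-8 4-18 14-3 7 3 12 17 28 1 54 300 0 0-7-5-15-1-25 8-43 9-13-11-12-13-44-20-23 0-3 12-22 18-18 17-14 16-6 22-4 3 10 62 59 8 3 23 1 9 4 7 7 4 16 3 2z"/><path d="M339 16l-323 1 1 511 39-1 0-53-12-17-8-23 3-7 10-8 16-10 5 0 25 28-2-6-22-28 8-28 12-18 39-18 8-7 8 0 5 5 11 20 9-5 10 0 30 15 4 0 13-13 16-39-1-13 2-21-4-12 0-47 20-49 0-24 4-14 9-7 5-1 42 1 25-3 7-6 19-24 0-4-24-36z"/><path d="M409 279l-30 6-17 11-26 25-12 22 0 3 20 23 13 44 11 12-9 13-8 43 1 25 5 15 0 6 170 1 1-146-3-3-1-10-4-7-11-9-35-5-62-59z"/>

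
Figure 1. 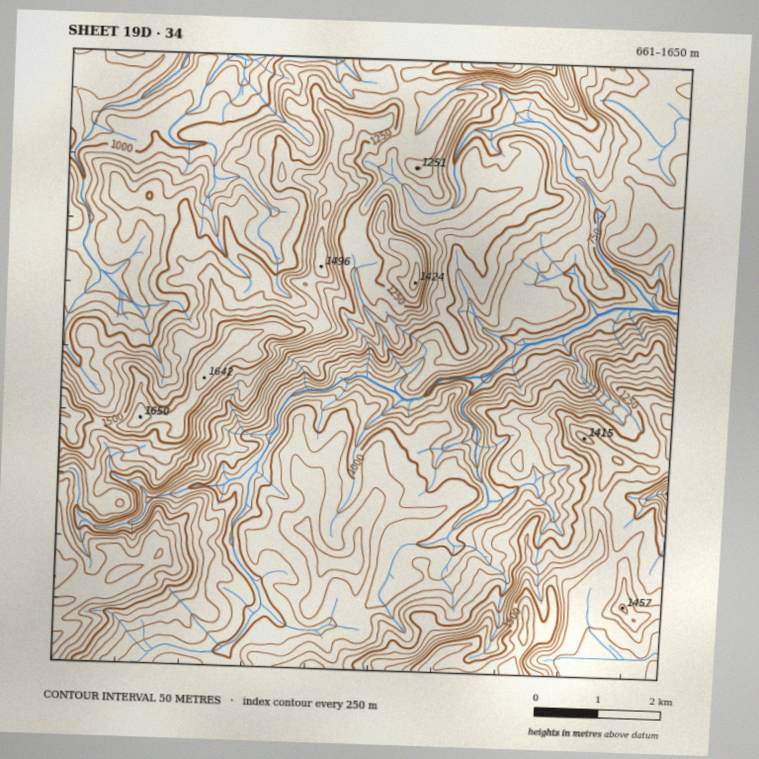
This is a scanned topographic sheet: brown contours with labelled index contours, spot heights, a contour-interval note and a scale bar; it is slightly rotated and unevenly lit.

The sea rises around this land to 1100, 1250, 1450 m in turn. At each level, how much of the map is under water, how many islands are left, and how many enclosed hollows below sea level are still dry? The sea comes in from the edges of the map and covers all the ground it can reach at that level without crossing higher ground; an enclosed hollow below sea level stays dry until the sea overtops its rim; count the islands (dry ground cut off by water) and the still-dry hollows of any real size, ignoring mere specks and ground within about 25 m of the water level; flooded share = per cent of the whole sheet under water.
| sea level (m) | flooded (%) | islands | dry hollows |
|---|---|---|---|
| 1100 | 47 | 1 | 0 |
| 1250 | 70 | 1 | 0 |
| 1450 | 94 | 1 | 0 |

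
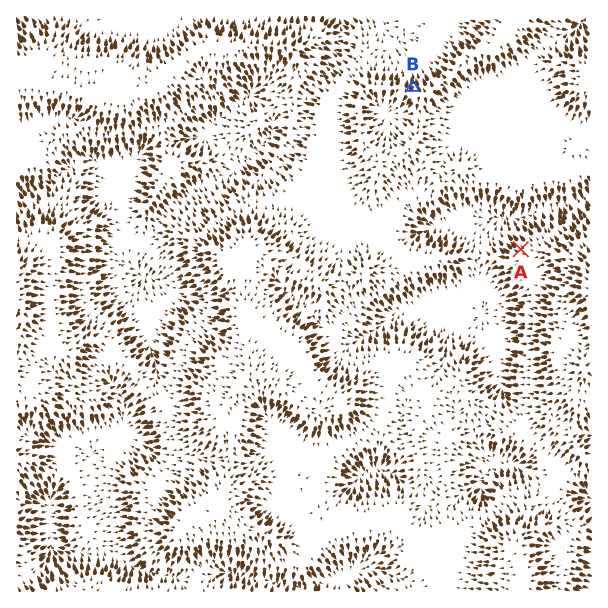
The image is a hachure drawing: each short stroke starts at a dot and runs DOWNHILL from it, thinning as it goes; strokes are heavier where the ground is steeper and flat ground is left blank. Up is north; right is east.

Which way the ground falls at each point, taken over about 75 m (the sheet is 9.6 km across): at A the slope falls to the NW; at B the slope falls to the N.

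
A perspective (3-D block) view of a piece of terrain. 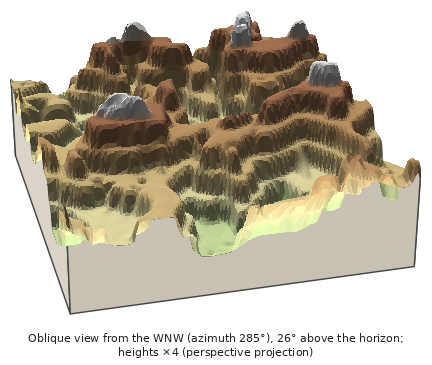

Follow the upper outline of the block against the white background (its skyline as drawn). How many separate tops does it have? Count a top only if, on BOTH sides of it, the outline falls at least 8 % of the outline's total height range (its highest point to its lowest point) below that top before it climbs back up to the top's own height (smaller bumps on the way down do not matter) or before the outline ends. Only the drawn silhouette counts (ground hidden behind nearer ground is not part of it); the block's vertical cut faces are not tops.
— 3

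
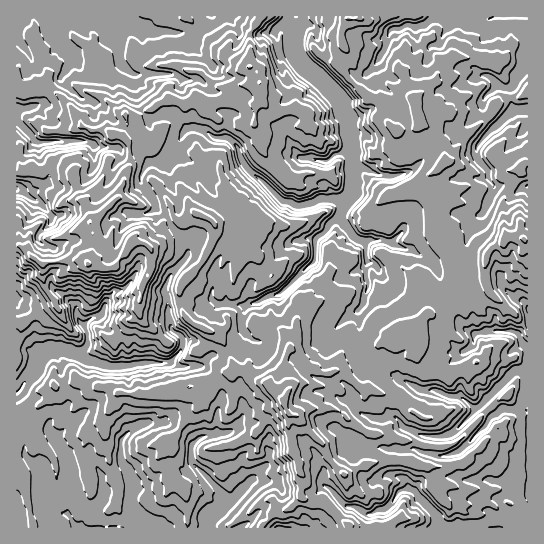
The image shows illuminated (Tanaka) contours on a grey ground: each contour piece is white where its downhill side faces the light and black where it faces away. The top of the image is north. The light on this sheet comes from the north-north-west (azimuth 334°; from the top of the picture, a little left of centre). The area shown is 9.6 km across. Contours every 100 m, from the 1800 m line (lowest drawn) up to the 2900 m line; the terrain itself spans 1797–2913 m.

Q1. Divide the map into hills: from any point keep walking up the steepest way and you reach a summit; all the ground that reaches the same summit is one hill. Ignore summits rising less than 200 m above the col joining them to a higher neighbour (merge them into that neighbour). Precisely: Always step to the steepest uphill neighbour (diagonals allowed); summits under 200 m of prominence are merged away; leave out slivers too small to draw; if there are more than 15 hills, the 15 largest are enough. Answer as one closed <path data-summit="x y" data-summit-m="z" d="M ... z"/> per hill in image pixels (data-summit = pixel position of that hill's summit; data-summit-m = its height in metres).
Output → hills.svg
<path data-summit="87 263" data-summit-m="2913" d="M207 16l-191 1 1 511 190 0 2-10 18-17 7-2 34-37 1-11-2-8 2-10-6-9-25 0-11 9-11 1 1-23 6-16-2-8-10-15-12-6 3-1 8-9 12-1 12-6 5-4 6-10-4-13 6-17 11-2 11-7 12-3 34-32 1-22 12-10 5-8 7-3 5-16 8-11 0-33-1-7-3 0-14 4-10 7-1 21 7 10 0 7-10-1-10 5-16 1-14-5-27-25-11-13-7-17-7-6-15-2-12-8-16-1-13-13-11 0-11 4-4-2-10-15-4-20 2-7 16-2 24 2 10 5 16-1 10-9 1-4-19-19-4-12 5 1 7-6z"/><path data-summit="525 239" data-summit-m="2616" d="M429 57l-15 18-12 5-9-1-15-19-12 15-7 2-12 14-8 6 4 13 5 8 5 40 0 33-8 11-5 17 18 21 29 1 42 18 6 6 8 18 9 12 3 16 6 14 9 7 11 1 9-2 20 0 8 4 10-9 0-139-3 0-10 5-10-7-11 2-6-10 0-6-9-10-3-7 1-8 4-5 32-31-2-7 0-14-13-4-8-8-11-2-6-7-24 0-19-8z"/><path data-summit="285 401" data-summit-m="2749" d="M339 219l-6 2-5 8-12 10-1 22-34 32-12 3-24 11-4 15 4 13-6 10-5 4-12 6-12 1-8 9-3 1 12 6 10 15 2 8-6 16 0 24 13-3 8-8 13-1 12 1 6 9-2 10 2 15-2 7-33 34-7 2-18 17 0 10 32 0 16-15 8 4 10 11 38 0 3-5 0-28 7-8 4 0 20 20 7 0 12 6 7 0 6-3-6-13 2-15-12-5-8-18 0-6 8-4-4-6 1-6 13-19-12-5-5-4-5-15 1-7 9-10 2-16-3-8 0-30-3-10 7-10 1-10 3-4-3-15 3-12-3-19-10-4z"/><path data-summit="250 67" data-summit-m="2504" d="M235 16l-26 0-8 14-10 7 2 10 19 19-1 4-10 9-16 1-10-5-24-2-16 2-2 7 4 20 6 11 7 6 12-4 11 0 13 13 16 1 12 8 15 2 7 6 9 21 38 35 12 4 10 0 16-6 9 0 1-6-7-10 1-21 10-7 17-5-4-32-9-20-42-40-2-5 0-36-12 6-9 9-19 1z"/>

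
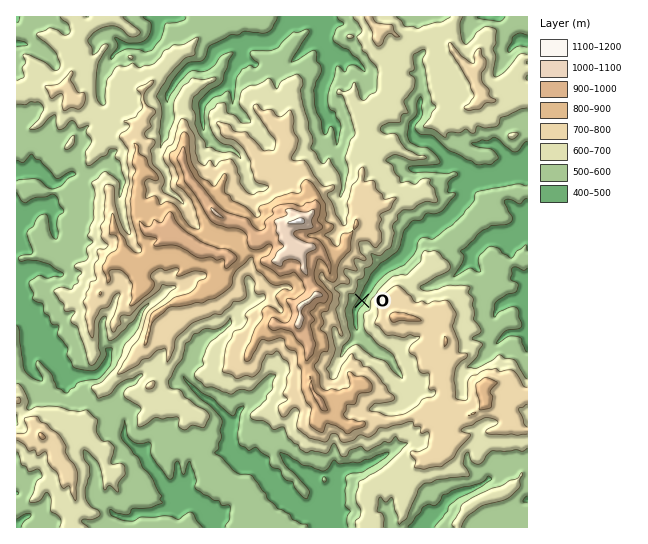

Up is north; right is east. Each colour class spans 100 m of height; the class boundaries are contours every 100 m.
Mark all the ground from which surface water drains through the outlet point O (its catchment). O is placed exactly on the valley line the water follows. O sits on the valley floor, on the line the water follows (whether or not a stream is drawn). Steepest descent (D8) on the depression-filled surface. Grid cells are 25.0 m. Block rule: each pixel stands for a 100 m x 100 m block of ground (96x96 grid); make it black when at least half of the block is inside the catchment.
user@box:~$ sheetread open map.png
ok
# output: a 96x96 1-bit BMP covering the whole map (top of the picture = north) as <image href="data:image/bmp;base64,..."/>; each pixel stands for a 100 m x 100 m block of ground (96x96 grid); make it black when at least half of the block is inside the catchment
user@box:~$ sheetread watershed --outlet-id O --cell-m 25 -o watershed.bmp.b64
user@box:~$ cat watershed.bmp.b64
<image width="96" height="96" href="data:image/bmp;base64,Qk2+BAAAAAAAAD4AAAAoAAAAYAAAAGAAAAABAAEAAAAAAIAEAAATCwAAEwsAAAIAAAAAAAAA////AAAAAAAAAAAAAAAAAAAAAAAAAAAAAAAAAAAAAAAAAAAAAAAAAAAAAAAAAAAAAAAAAAAAAAAAAAAAAAAAAAAAAAAAAAAAAAAAAAAAAAAAAAAAAAAAAAAAAAAAAAAAAAAAAAAAAAAAAAAAAAAAAAAAAAAAAAAAAAAAAAAAAAAAAAAAAAAAAAAAAAAAAAAAAAAAAAAAAAAAAAAAAAAAAAAAAAAAAAAAAAAAAAAAAAAAAAAAAAAAAAAAAAAAAAAAAAAAAAAAAAAAAAAAAAAAAAAAAAAAAAAAAAAAAAAAAAAAAAAAAAAAAAAAAAAAAAAAAAAAB4AAAAAAAAAAAAAAD/+AAAAAAAAAAAAAH//gAAAAAAAAAAAAP//+AAAAAAAAAAAAf///AAAAAAAAAAAA////AAAAAAAAAAAA////gAAAAAAAAAAB////gAAAAAAAAAAB////gAAAAAAAAAAB////gAAAAAAAAAAB////gAAAAAAAAAAB////gAAAAAAAAAAD////gAAAAAAAAAAB////AAAAAAAAAAAB////AAAAAAAAAAAB////AAAAAAAAAAAD////AAAAAAAAAAAH////AAAAAAAAAAAH///+AAAAAAAAAAAH///4AAAAAAAAAAAH///AAAAAAAAAAAAH//wAAAAAAAAAAAAH//gAAAAAAAAAAAAB/+AAAAAAAAAAAAAA/wAAAAAAAAAAAAAA/gAAAAAAAAAAAAAB/gAAAAAAAAAAAAAB/AAAAAAAAAAAAAAB4AAAAAAAAAAAAAAD4AAAAAAAAAAAAAAD4AAAAAAAAAAAAAADwAAAAAAAAAAAAAAHgAAAAAAAAAAAAAAHAAAAAAAAAAAAAAAAAAAAAAAAAAAAAAAAAAAAAAAAAAAAAAAAAAAAAAAAAAAAAAAAAAAAAAAAAAAAAAAAAAAAAAAAAAAAAAAAAAAAAAAAAAAAAAAAAAAAAAAAAAAAAAAAAAAAAAAAAAAAAAAAAAAAAAAAAAAAAAAAAAAAAAAAAAAAAAAAAAAAAAAAAAAAAAAAAAAAAAAAAAAAAAAAAAAAAAAAAAAAAAAAAAAAAAAAAAAAAAAAAAAAAAAAAAAAAAAAAAAAAAAAAAAAAAAAAAAAAAAAAAAAAAAAAAAAAAAAAAAAAAAAAAAAAAAAAAAAAAAAAAAAAAAAAAAAAAAAAAAAAAAAAAAAAAAAAAAAAAAAAAAAAAAAAAAAAAAAAAAAAAAAAAAAAAAAAAAAAAAAAAAAAAAAAAAAAAAAAAAAAAAAAAAAAAAAAAAAAAAAAAAAAAAAAAAAAAAAAAAAAAAAAAAAAAAAAAAAAAAAAAAAAAAAAAAAAAAAAAAAAAAAAAAAAAAAAAAAAAAAAAAAAAAAAAAAAAAAAAAAAAAAAAAAAAAAAAAAAAAAAAAAAAAAAAAAAAAAAAAAAAAAAAAAAAAAAAAAAAAAAAAAAAAAAAAAAAAAAAAAAAAAAAAAAAAAAAAAAAAAAAAAAAAAAAAAAAAAAAAAAAAAAAAAAAAAAAAAAAAAAAAAAAAAAAAAAAA="/>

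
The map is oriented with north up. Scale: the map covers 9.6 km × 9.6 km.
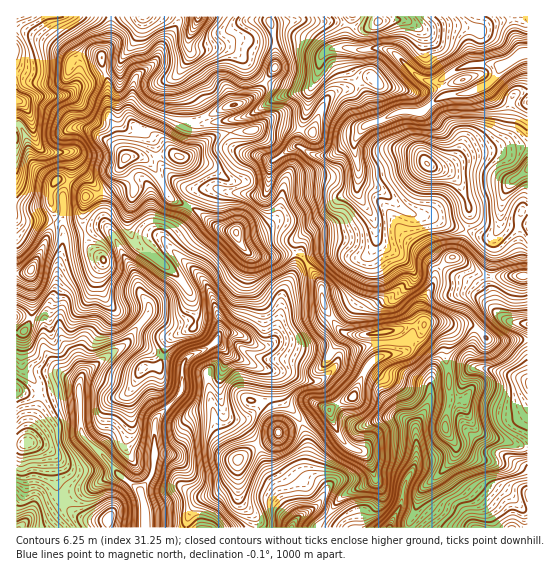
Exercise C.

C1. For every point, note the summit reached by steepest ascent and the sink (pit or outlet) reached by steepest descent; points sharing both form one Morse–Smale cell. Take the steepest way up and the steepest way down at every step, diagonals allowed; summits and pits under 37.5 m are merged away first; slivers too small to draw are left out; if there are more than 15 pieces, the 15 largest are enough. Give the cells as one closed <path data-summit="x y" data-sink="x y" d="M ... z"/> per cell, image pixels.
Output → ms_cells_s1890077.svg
<path data-summit="237 233" data-sink="146 527" d="M99 193l-13 3-3 11-8 6-12 0-10-3 0 12 10 5 0 20-6 20-1 22-7 14-6 24-2-6-7-2-12-3-6 2 0 72 10 3 15 0 21-5 16 0 5 47 39 42 19 14 12-21 2-48 2-5 23-23 3-13 31-4 7-4 0 32 3 9 6 5 15 0 16-14 4-20-1-15-33-14-15-15 5-8 8-1 12 3 18 12 10-2 7-11 7-41 13-24 9-8-4-8-15 0-13 4-19-1-11-9-8-15-18-5-16-14-14-6-11 20-11 11 2 4-6-1-9 6-13 20-4 10-31-56z"/><path data-summit="237 233" data-sink="527 53" d="M527 16l-257 0-1 6 6 15 0 32-12 18-14 13-23 7-25 12 2 4 27-3 2 22 7 9 34 10-4 6-2 24-6 5-4 0-31-4-9-4-19 1-5 4-5 13 29 21 18 5 8 15 11 9 19 1 13-4 15 0 5 8 20-9 12 0 12 5 13 0 6-2 7-12 0-13-4-15-15-22 2-26-4-13 0-13 2-6 9-10 20-6 12-7 23 0 20-15 26-4 18-8 2 0 11 12 7 4 22 2z"/><path data-summit="427 163" data-sink="527 53" d="M487 85l-20 8-26 4-20 15-23 0-12 7-20 6-11 16 4 37 4 5 19 8 19 17 9 5 19 3 22 11 40 10 6-6 3-6 1-22 7-17 20-16 0-67-23-2-7-4z"/><path data-summit="353 397" data-sink="390 527" d="M442 267l-6 6-1 8-12 21-2 9 3 15-4 9-15 17-19 3-11 4-8 8-14 30-16 7-8 6 4 13 10 18 6 6 16 7 10 21 0 6-5 3-16 5-13 8-13 17-1 3 6 6 10 5 46 0 2-2 10-21 4-23 11-20 0-37 13-23 3-25 5-5 10-4 28 0-4-6 0-11 4-14 11-14 7-6 7-2-16-16-10-15-20-8z"/><path data-summit="278 433" data-sink="146 527" d="M267 369l-3 1 1 15-4 20-16 14-15 0-6-5-4-16 1-25-7 4-31 5-3 12-23 23-2 5-2 48-4 9-9 12 5 19 1 18 111-1-2-10-16-19-2-37 17-13 21-11 6-6 20-8-4-8-14-17-6-24z"/><path data-summit="353 397" data-sink="527 53" d="M359 179l-2 3 0 11 18 29 1 21-3 6-10 8-13 0-12-5-12 0-12 4-9 6 16 24 2 16 5 12 14 18 8 3 36-3 2 17-3 5 14-1 6-1 18-22 0-28 12-21 1-8 5-7-18-25-4-8-3-16-15-9-19-17-19-8z"/><path data-summit="237 233" data-sink="17 101" d="M110 16l-94 1 0 201 3 2 36 1-4-18 0-10 6-13 5 0 16 7 8 9 13-3-3-7-17-20-9-14-24 0-9-7-8-32-8-11 20-6 26-1 11-10 27-12-4-18 8-12z"/><path data-summit="237 233" data-sink="390 527" d="M499 316l-6 1-7 6-11 14-4 14 0 11 4 6-28 0-10 4-5 5-3 25-13 23 0 37-11 20-4 23-11 23 19-1 0-5 7-12 4-19 31-29 5-9 0-7-11-16 0-11 5-19 14 1 3 12 6 13 9 9 36 10 10 0 0-120-19-4z"/><path data-summit="353 397" data-sink="146 527" d="M305 261l-9 8-13 24-7 41-7 11-10 2-18-12-12-3-8 1-5 8 15 15 46 17 8 30 17 20 21-14 7 0 7-5 16-7 14-30 8-8 8-3 5-7-2-17-36 3-8-3-5-5-14-25-2-16z"/><path data-summit="126 158" data-sink="198 17" d="M198 16l-55 0-3 14-7 13-10 14-3 8-15 8 3 9-1 19 2 17 6 9 4 18 7 12 11-1 6 3 10 0 10-4 18 1 4-10 4-20 12-7-5-16-16-28 0-4 11-18-3-12z"/><path data-summit="237 233" data-sink="511 527" d="M463 400l-14 1-4 18 0 11 11 16 0 7-5 9-31 29-4 19-7 12 0 5 118 1 1-82-10-1-36-10-9-9z"/><path data-summit="237 233" data-sink="198 17" d="M269 16l-70 0-2 2-9 23 3 12-11 18 0 4 16 28 5 16 25-12 23-7 14-13 12-18 0-32z"/><path data-summit="126 158" data-sink="17 101" d="M105 73l-27 12-11 10-26 1-20 6 8 11 8 32 9 7 24 0 9 14 17 20 3 7 13-8 5-15 8-12-16-40-2-17 1-19z"/><path data-summit="278 433" data-sink="291 527" d="M301 424l-20 7-6 6-21 11-17 13 2 37 16 19 3 11 33 0 11-13 11-6 7-7 5-11 0-4-18-14-2-10 3-16z"/><path data-summit="26 443" data-sink="146 527" d="M78 388l-16 0-21 5-25-2 0 52 17 0 18 8 4 7 0 19 2 13 6 10 31-13 11-8 14-5-38-41z"/>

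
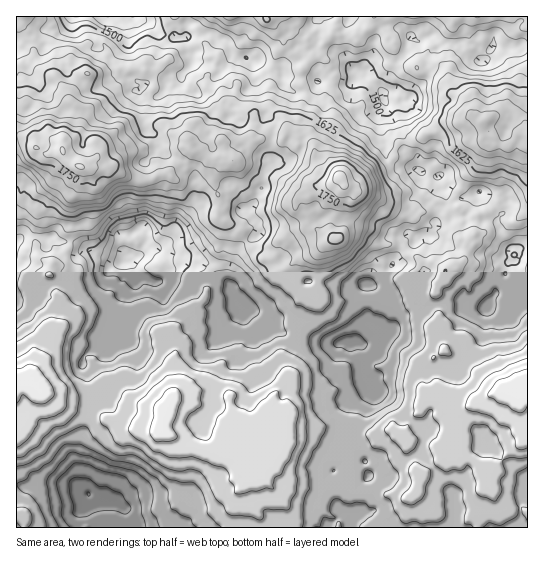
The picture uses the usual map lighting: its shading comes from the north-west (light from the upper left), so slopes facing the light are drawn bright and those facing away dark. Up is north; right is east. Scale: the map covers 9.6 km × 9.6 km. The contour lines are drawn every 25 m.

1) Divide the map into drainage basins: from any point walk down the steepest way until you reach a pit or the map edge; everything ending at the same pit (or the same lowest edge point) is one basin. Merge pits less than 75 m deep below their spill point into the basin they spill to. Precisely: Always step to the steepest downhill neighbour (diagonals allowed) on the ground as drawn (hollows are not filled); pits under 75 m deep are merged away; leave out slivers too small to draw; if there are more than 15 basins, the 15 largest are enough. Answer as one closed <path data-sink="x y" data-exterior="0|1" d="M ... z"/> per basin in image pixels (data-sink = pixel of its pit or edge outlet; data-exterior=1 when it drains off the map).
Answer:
<path data-sink="123 262" data-exterior="0" d="M269 111l-10 1-5 5-15-6-14 0-5 3-5 16 9 13 1 14 3 2-14 1-9 18-7 5-20-2-9-6 0-2 8-8 6-2 9-12-7-12-11-4-12-10-13 0-16 7-12 13-19 6-7 8-12 8-14-6-7-10-17 2-10-7-4-7-15-2 0 238 2 2 13 6 7 8 17 6 10 10 17 5 12 0 35 17 26 2 13-14 3-16 7-6 15-4 14 1 6 4 16 0 2 32 24 0 8-3 0-16 9-7 1-5 15-15-3-20 2-8 16-27 2-14 6-10-2-6 10 0-2-40 4-8-24 11-12 9-9-11 1-12 16-15 19-5-7-21 3-8 9-9 13-3 9-7-16-6-4-7-6-18-10-4-4 1 0-7-6-5-6-1-2-9-6-6z"/><path data-sink="89 494" data-exterior="0" d="M17 376l0 152 248-1-1-5-13-17-2-11-9-16 17 1 23-22 4-11 0-15-13 0-8-6-8 3-24 0-2-32-16 0-6-4-8-1-21 4-7 6-2 13-6 9-8 8-13 0-17-3-31-16-12 0-17-5-10-10-17-6-7-8z"/><path data-sink="107 17" data-exterior="1" d="M373 16l-350 0-7 11 0 108 15 4 4 7 10 7 17-2 7 10 14 6 12-8 7-8 19-6 12-13 16-7 13 0 12 10 11 4 8 13 13 7 20 0-2-16-9-13 2-11 5-7 17-1 15 6 5-5 10-1 10 5 6 6 2 10 10 3 2-20 6-20 0-5-4-5 0-15 12-14 6-2 5-12 9-9 18 3 7-1 13-10z"/><path data-sink="487 305" data-exterior="0" d="M475 116l-4 0-8 5-17 3-11 8-9 1-8 6-19 4-4 7-2 8-6 7-17 7-16 13-9-1-5 10-1 12-8 20 0 5 4 8 11-6 12 0 20 11 16 0 8 3 8 8 12 6 12 0 8 6 3 3 0 5-8 12-1 15 3 11-2 13 7 11 0 13 5-6 8-1 4 12 15 16 15 16 11 2 11-2 5-7 10-5 0-240-10 0-9 12-11-3-9 1-6-4-2-8 0-6 4-6z"/><path data-sink="385 99" data-exterior="0" d="M527 16l-153 0-3 9-13 10-7 1-18-3-9 9-5 12-6 2-12 14 0 15 4 5 0 5-8 28 0 11 3 4-1 5 10 1 4 3 6 18 4 7 16 5 7 8 8 0 16-13 17-7 6-7 2-8 4-7 19-4 8-6 7 0 13-9 17-3 8-5 4 0 6 4 20-3 10 7 7 8 9 3z"/><path data-sink="353 342" data-exterior="0" d="M358 233l-12 0-8 6-5 0-9 6-7 12 2 40-10 0 2 6-6 10-2 14-16 27-2 8 3 20-15 15-1 5-11 9 2 14 8 6 12 0 7 4 12 0 13-3 11-7 8 0 21 11 24-1 8-4 7 0 7 5 22-31-2-11 4-12-1-12 3-6 17-14 1-5-1-8-7-11 2-13-3-20-15-2-8-6-1-11 8-11-3-6-7-2-8-8-8-3-16 0z"/>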